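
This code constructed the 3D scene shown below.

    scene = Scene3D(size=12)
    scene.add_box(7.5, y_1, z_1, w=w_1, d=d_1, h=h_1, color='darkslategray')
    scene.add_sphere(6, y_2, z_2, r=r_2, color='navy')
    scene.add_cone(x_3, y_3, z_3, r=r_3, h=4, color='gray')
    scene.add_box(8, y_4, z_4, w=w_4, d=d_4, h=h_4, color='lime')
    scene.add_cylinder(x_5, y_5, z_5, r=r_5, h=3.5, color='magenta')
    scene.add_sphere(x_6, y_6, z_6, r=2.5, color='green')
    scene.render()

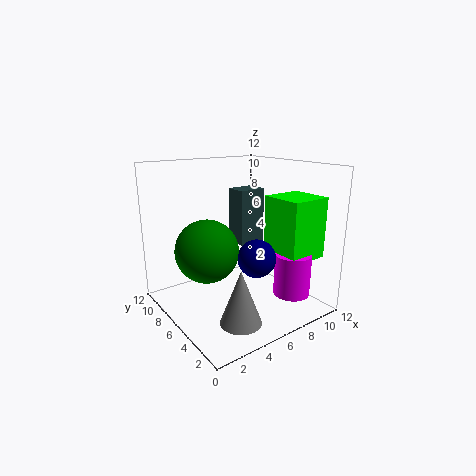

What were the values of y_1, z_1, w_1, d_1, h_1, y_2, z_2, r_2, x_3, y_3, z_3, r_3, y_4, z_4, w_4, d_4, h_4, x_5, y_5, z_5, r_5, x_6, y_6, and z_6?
y_1 = 7.5, z_1 = 4.5, w_1 = 2.5, d_1 = 2, h_1 = 5, y_2 = 3.5, z_2 = 5, r_2 = 1.5, x_3 = 3, y_3 = 1.5, z_3 = 1.5, r_3 = 1.5, y_4 = 1.5, z_4 = 4.5, w_4 = 3.5, d_4 = 3.5, h_4 = 5, x_5 = 9, y_5 = 2.5, z_5 = 1.5, r_5 = 1.5, x_6 = 3, y_6 = 6, z_6 = 5.5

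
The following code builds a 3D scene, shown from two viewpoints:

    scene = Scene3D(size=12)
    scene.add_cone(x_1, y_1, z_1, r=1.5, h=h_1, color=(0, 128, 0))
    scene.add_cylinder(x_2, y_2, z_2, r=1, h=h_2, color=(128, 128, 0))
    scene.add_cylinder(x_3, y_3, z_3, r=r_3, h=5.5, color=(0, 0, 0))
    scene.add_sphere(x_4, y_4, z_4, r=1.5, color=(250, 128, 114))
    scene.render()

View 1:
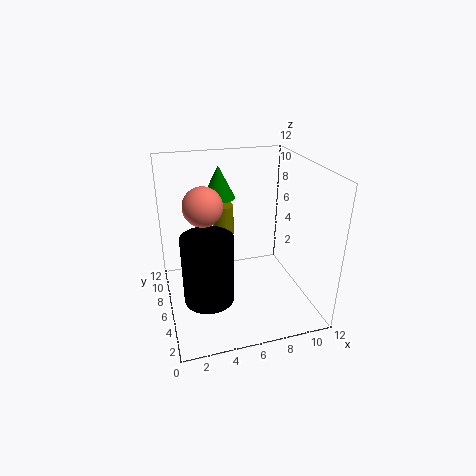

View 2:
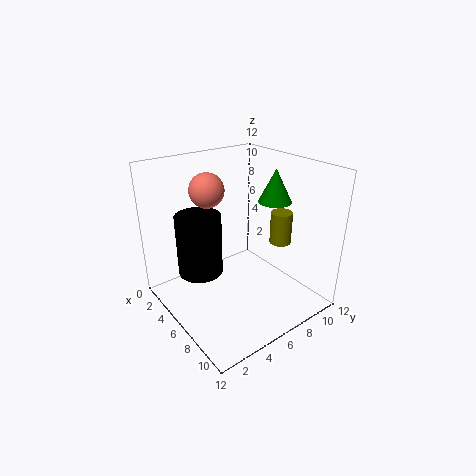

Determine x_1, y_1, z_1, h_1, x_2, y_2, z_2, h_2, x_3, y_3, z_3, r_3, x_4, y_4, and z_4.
x_1 = 5.5
y_1 = 10.5
z_1 = 8
h_1 = 3
x_2 = 6
y_2 = 11
z_2 = 4
h_2 = 3
x_3 = 3
y_3 = 4
z_3 = 2
r_3 = 2
x_4 = 3
y_4 = 5
z_4 = 9.5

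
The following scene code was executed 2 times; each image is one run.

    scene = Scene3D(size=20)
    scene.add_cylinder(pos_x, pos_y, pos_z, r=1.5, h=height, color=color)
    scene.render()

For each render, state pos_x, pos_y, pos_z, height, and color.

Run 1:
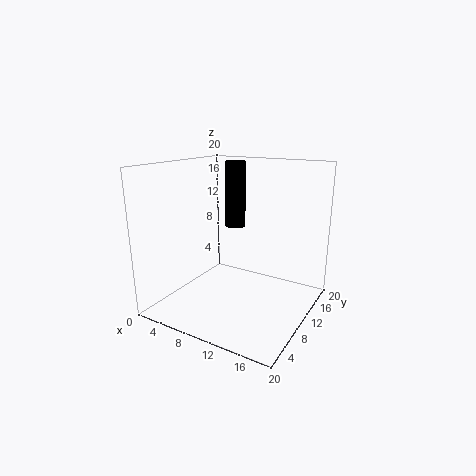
pos_x = 7.5
pos_y = 13.5
pos_z = 10.5
height = 9.5
color = 'black'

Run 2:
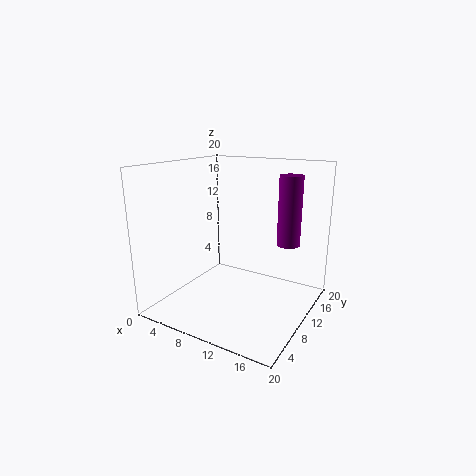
pos_x = 17
pos_y = 11
pos_z = 10
height = 9
color = 'purple'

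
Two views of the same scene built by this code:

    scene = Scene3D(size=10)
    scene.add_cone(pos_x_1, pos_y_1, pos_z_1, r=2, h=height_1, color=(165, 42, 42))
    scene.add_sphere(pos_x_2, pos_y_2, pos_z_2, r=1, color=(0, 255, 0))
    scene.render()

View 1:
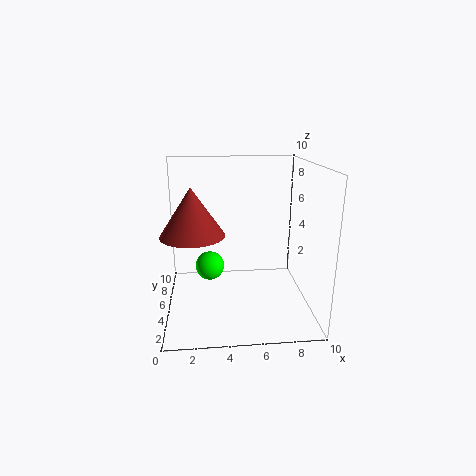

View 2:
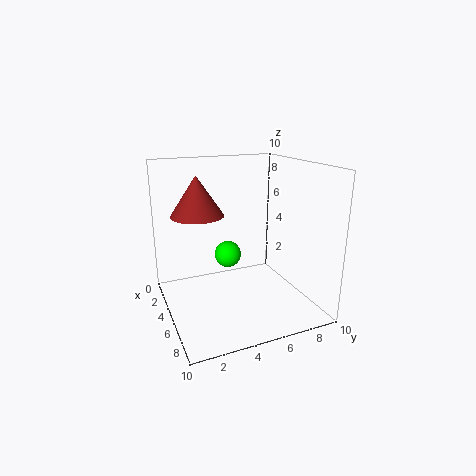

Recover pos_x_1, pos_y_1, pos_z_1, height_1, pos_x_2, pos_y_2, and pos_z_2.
pos_x_1 = 2; pos_y_1 = 3; pos_z_1 = 6; height_1 = 3; pos_x_2 = 3; pos_y_2 = 5; pos_z_2 = 3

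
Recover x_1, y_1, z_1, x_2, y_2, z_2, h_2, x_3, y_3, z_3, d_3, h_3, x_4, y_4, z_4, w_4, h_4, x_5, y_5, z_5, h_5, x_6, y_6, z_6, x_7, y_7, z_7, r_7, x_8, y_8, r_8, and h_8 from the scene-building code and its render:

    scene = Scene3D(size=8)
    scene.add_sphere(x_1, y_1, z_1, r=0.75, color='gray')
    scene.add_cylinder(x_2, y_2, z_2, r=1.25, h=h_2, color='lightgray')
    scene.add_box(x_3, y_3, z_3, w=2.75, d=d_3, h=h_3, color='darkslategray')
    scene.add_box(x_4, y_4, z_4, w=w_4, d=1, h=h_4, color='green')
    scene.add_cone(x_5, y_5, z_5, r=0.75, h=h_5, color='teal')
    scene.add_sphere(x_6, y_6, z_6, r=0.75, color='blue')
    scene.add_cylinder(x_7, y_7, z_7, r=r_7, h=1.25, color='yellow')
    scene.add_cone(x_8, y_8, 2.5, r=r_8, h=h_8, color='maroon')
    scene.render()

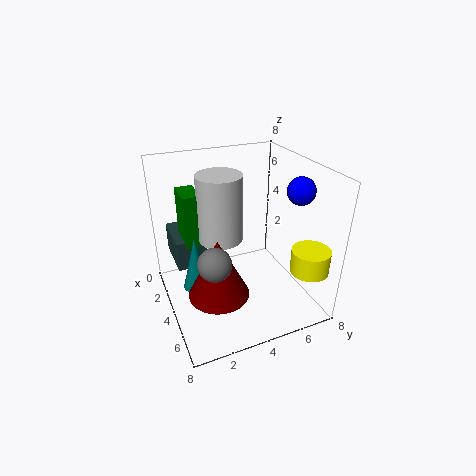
x_1 = 7.25; y_1 = 1.5; z_1 = 5; x_2 = 3.25; y_2 = 3.25; z_2 = 3.75; h_2 = 3.75; x_3 = 0.25; y_3 = 0.75; z_3 = 2; d_3 = 1.75; h_3 = 1.75; x_4 = 1.5; y_4 = 1.25; z_4 = 3.5; w_4 = 1.75; h_4 = 3; x_5 = 4; y_5 = 1.5; z_5 = 1.5; h_5 = 3; x_6 = 5.25; y_6 = 7; z_6 = 6.75; x_7 = 7; y_7 = 6.75; z_7 = 3; r_7 = 1; x_8 = 6.25; y_8 = 2; r_8 = 1.5; h_8 = 3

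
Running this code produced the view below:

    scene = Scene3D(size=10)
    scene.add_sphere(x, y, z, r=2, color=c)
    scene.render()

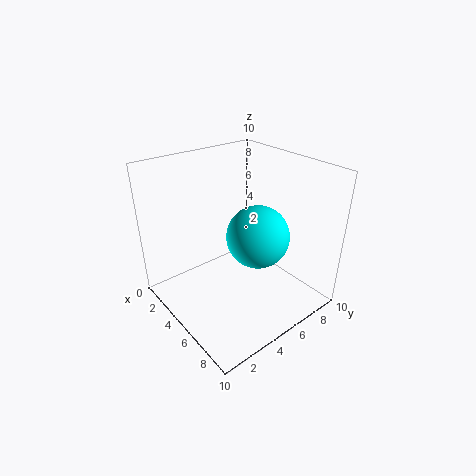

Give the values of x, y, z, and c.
x = 7
y = 5
z = 6
c = 'cyan'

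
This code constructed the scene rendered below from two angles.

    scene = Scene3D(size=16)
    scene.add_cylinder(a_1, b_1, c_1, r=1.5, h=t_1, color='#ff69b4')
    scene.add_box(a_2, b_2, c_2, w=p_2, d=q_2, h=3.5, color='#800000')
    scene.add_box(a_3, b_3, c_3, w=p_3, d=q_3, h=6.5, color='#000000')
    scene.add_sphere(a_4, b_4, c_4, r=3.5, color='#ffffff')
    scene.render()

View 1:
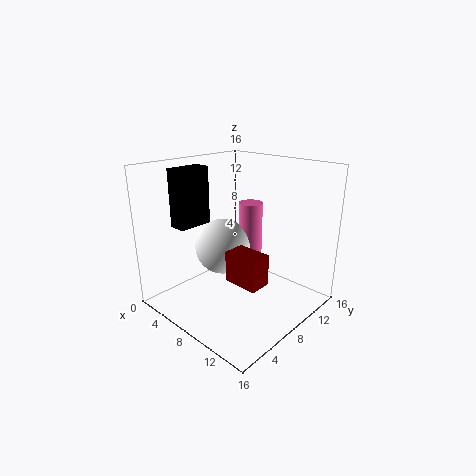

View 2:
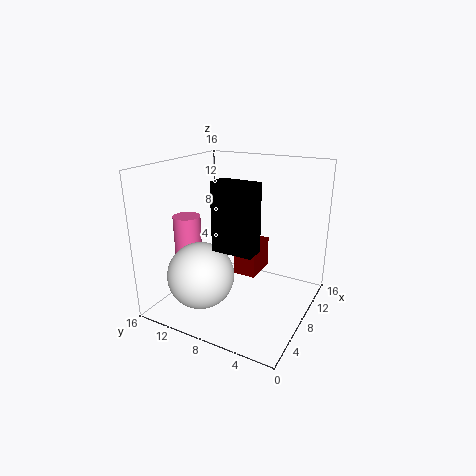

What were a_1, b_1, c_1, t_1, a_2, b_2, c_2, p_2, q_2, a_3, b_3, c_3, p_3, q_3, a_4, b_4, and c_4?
a_1 = 5.5, b_1 = 13, c_1 = 2.5, t_1 = 8, a_2 = 8, b_2 = 6, c_2 = 3.5, p_2 = 4, q_2 = 2.5, a_3 = 2, b_3 = 3.5, c_3 = 9, p_3 = 2, q_3 = 4, a_4 = 3.5, b_4 = 10, c_4 = 5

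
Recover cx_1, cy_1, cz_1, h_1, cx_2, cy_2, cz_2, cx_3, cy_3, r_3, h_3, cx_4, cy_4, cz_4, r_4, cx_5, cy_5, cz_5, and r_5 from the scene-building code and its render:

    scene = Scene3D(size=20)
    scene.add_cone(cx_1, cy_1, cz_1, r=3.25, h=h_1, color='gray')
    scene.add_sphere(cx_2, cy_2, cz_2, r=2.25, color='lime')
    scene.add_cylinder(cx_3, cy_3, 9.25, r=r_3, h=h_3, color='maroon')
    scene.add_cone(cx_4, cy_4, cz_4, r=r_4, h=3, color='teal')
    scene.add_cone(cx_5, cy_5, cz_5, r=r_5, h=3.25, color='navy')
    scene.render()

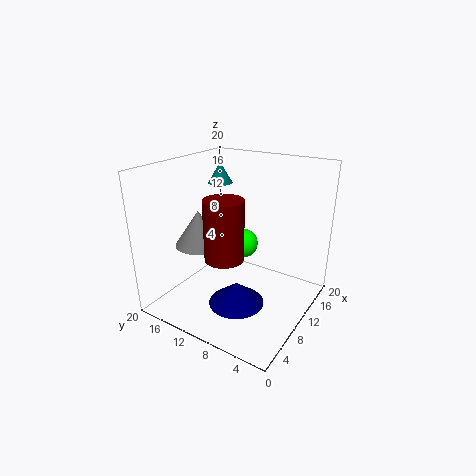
cx_1 = 6.5; cy_1 = 14; cz_1 = 9.5; h_1 = 4.75; cx_2 = 14.25; cy_2 = 11.75; cz_2 = 7; cx_3 = 5.25; cy_3 = 9; r_3 = 2.5; h_3 = 7.75; cx_4 = 12.75; cy_4 = 14.75; cz_4 = 16.5; r_4 = 1.75; cx_5 = 8.75; cy_5 = 9.5; cz_5 = 0.25; r_5 = 4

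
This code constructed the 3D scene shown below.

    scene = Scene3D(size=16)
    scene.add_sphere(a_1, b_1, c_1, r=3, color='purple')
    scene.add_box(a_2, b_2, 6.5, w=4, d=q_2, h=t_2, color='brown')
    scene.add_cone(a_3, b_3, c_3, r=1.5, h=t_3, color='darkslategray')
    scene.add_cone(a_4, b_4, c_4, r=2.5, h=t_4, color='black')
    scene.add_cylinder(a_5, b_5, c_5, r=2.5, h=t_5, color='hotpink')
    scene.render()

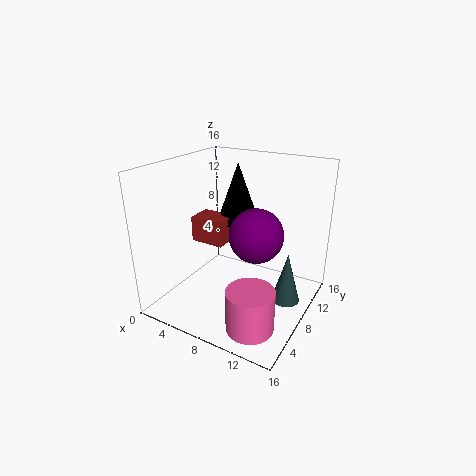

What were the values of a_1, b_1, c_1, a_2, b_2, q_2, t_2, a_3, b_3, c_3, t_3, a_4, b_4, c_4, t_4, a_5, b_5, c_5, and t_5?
a_1 = 10; b_1 = 8.5; c_1 = 8.5; a_2 = 2; b_2 = 7.5; q_2 = 3; t_2 = 3; a_3 = 14; b_3 = 8; c_3 = 2; t_3 = 5.5; a_4 = 6; b_4 = 11.5; c_4 = 8.5; t_4 = 7; a_5 = 12; b_5 = 3.5; c_5 = 0.5; t_5 = 4.5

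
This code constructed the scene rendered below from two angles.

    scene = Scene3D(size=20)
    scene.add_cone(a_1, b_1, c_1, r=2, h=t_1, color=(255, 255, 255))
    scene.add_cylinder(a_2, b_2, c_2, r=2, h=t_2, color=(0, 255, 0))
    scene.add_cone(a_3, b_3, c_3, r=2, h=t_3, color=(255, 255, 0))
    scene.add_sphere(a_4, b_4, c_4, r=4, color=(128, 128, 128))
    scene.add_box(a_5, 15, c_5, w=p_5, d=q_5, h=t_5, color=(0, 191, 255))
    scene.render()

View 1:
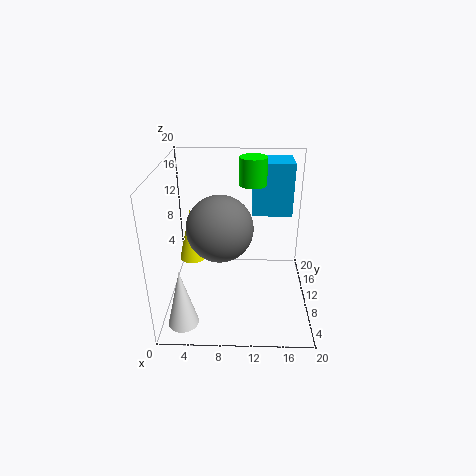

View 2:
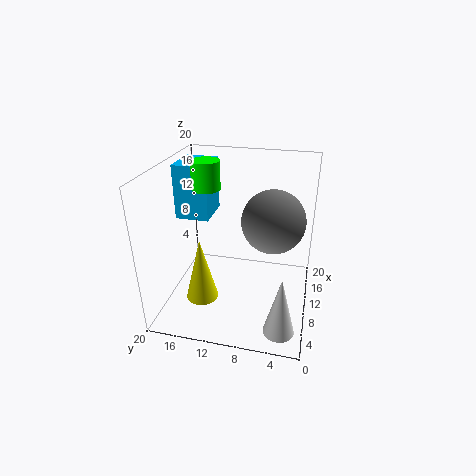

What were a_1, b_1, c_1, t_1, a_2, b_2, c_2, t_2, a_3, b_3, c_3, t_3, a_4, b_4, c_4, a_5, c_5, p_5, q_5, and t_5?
a_1 = 3
b_1 = 3
c_1 = 1
t_1 = 8
a_2 = 12
b_2 = 15
c_2 = 16
t_2 = 4
a_3 = 3
b_3 = 13
c_3 = 5
t_3 = 8
a_4 = 8
b_4 = 5
c_4 = 14
a_5 = 12
c_5 = 11
p_5 = 6
q_5 = 5
t_5 = 8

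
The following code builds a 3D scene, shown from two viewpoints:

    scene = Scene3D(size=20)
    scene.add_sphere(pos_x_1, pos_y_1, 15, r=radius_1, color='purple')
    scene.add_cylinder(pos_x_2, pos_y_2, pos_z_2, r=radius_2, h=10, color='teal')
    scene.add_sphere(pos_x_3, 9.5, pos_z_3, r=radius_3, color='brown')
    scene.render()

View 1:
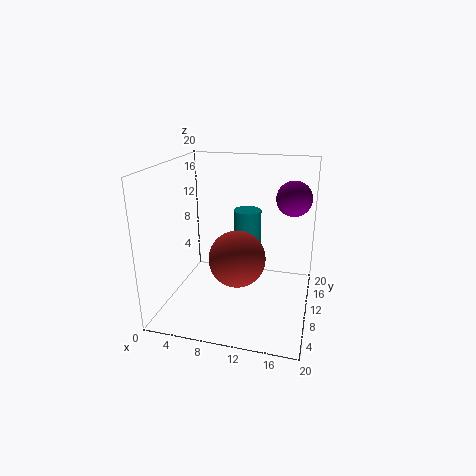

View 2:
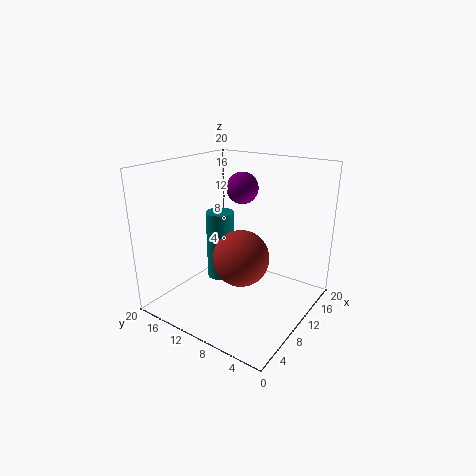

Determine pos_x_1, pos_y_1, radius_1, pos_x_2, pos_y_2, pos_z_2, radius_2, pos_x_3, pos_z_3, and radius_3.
pos_x_1 = 17, pos_y_1 = 14, radius_1 = 2.5, pos_x_2 = 10.5, pos_y_2 = 13.5, pos_z_2 = 3, radius_2 = 2, pos_x_3 = 10, pos_z_3 = 7, radius_3 = 4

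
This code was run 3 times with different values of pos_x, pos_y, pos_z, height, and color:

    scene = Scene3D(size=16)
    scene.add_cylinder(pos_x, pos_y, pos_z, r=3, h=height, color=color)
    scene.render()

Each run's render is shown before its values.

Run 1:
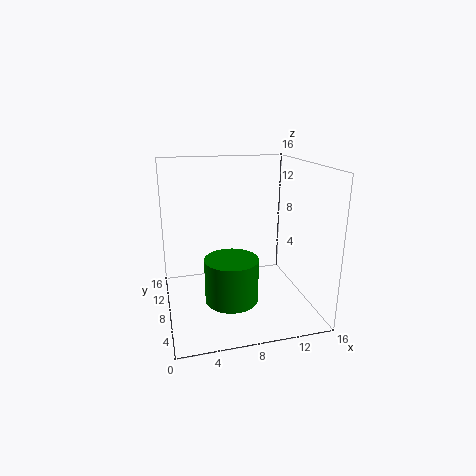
pos_x = 7, pos_y = 7, pos_z = 1, height = 5, color = 'green'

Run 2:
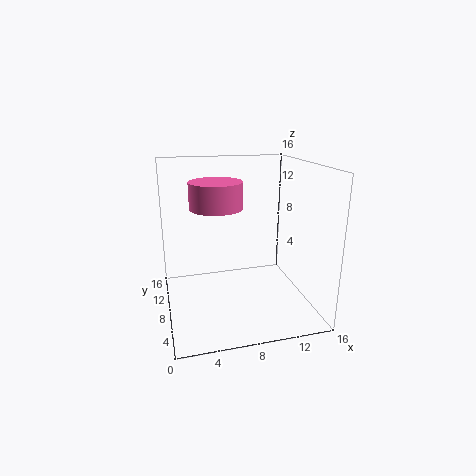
pos_x = 6, pos_y = 10, pos_z = 11, height = 3, color = 'hotpink'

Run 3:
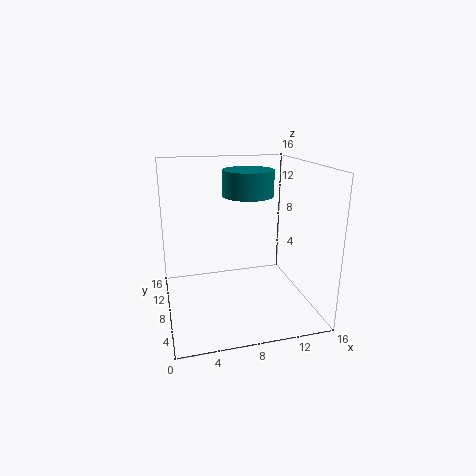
pos_x = 10, pos_y = 11, pos_z = 12, height = 3, color = 'teal'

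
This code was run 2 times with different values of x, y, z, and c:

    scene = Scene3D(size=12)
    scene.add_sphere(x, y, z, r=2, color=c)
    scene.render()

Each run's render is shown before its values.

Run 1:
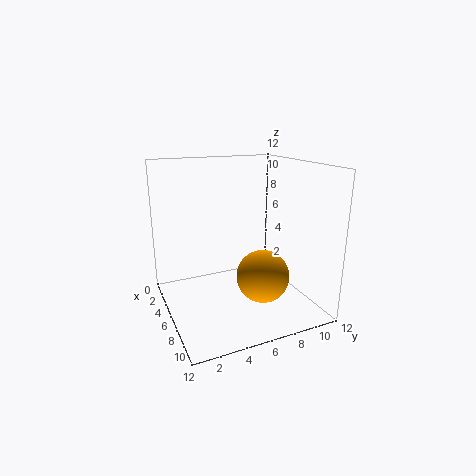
x = 9.5
y = 6.5
z = 4
c = 'orange'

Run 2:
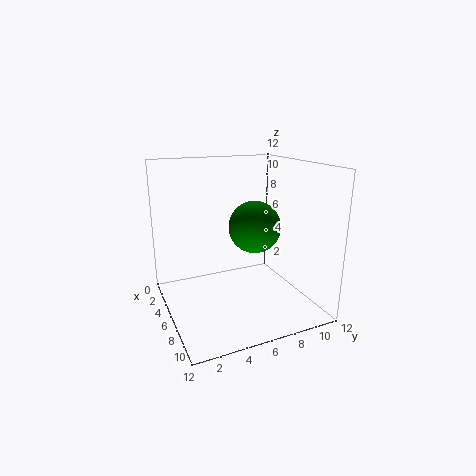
x = 8
y = 6.5
z = 7.5
c = 'green'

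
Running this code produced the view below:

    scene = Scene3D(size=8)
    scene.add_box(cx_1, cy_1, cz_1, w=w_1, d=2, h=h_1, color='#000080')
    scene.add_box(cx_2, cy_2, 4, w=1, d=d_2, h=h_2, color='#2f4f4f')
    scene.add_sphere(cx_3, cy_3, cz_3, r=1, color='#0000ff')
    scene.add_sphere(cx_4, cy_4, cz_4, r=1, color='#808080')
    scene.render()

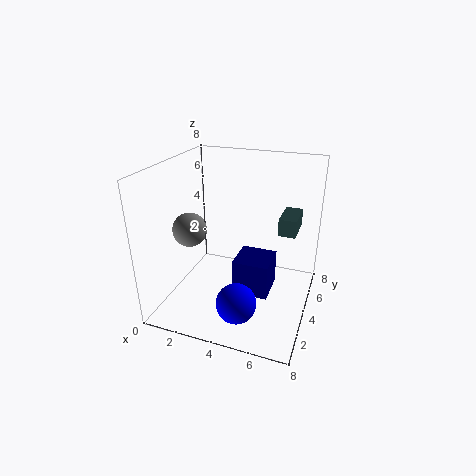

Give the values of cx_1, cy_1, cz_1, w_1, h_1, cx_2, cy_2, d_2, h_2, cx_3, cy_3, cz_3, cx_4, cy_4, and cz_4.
cx_1 = 4, cy_1 = 3, cz_1 = 1, w_1 = 2, h_1 = 2, cx_2 = 6, cy_2 = 5, d_2 = 2, h_2 = 1, cx_3 = 5, cy_3 = 1, cz_3 = 2, cx_4 = 1, cy_4 = 4, cz_4 = 4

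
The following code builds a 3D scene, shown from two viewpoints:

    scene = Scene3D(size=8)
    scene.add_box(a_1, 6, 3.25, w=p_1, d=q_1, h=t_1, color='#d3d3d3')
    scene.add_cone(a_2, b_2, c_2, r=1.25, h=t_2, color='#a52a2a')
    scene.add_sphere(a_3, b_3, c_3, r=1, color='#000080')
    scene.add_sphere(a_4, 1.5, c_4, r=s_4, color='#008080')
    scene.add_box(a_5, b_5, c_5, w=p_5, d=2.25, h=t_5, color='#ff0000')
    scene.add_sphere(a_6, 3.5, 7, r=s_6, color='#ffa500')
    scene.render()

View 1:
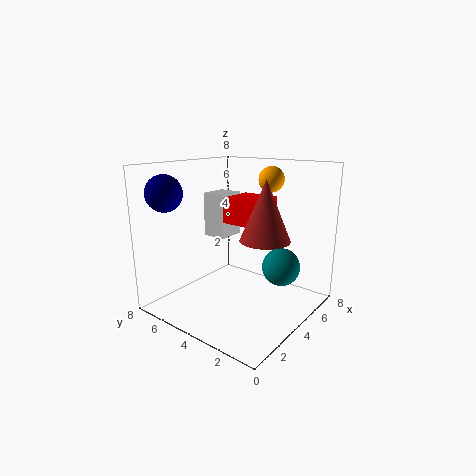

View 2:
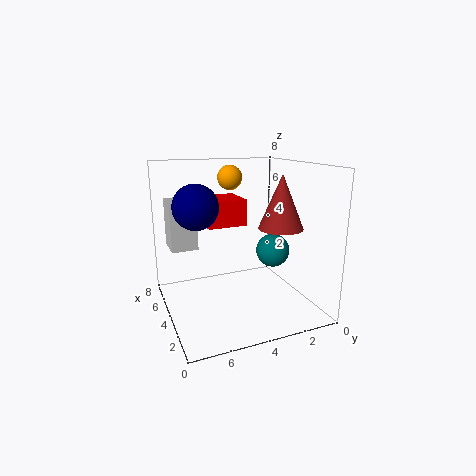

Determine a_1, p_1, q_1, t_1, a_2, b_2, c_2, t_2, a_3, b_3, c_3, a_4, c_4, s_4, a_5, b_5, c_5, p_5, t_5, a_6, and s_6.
a_1 = 5; p_1 = 1.75; q_1 = 1.5; t_1 = 2.75; a_2 = 3.25; b_2 = 1.75; c_2 = 4.5; t_2 = 3; a_3 = 1.5; b_3 = 7; c_3 = 6.5; a_4 = 4.5; c_4 = 2.75; s_4 = 1; a_5 = 4.5; b_5 = 3.25; c_5 = 4.5; p_5 = 2.25; t_5 = 1.5; a_6 = 6.5; s_6 = 0.75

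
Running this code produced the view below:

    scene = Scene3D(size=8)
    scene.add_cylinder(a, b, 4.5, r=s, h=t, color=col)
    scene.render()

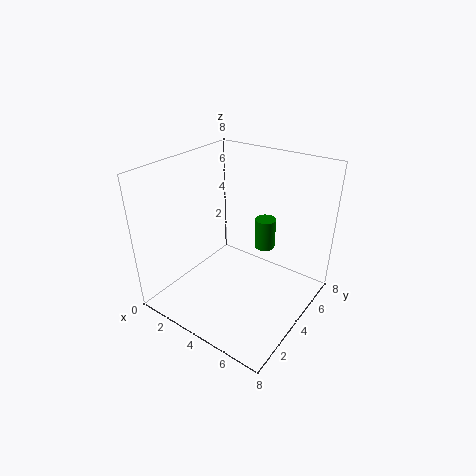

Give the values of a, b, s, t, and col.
a = 6, b = 3.5, s = 0.5, t = 1.5, col = 'green'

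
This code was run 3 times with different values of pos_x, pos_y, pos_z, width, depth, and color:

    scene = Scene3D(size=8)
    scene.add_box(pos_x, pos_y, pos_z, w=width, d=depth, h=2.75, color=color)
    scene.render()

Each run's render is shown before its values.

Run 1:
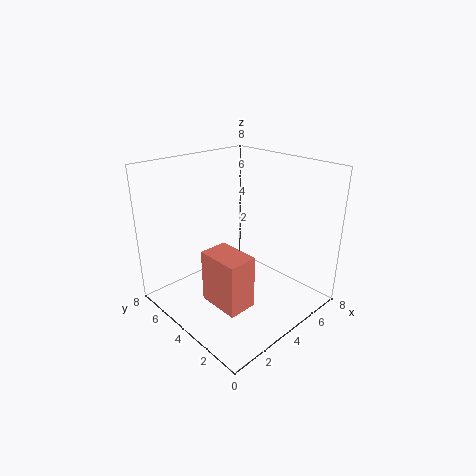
pos_x = 1.25
pos_y = 1.5
pos_z = 1.5
width = 1.5
depth = 2.25
color = 'salmon'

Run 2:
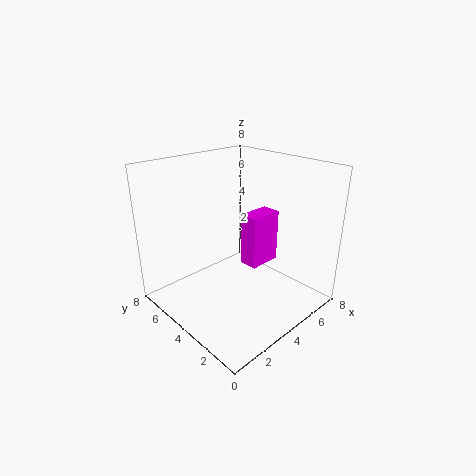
pos_x = 3.5
pos_y = 2.25
pos_z = 3
width = 1.75
depth = 1
color = 'magenta'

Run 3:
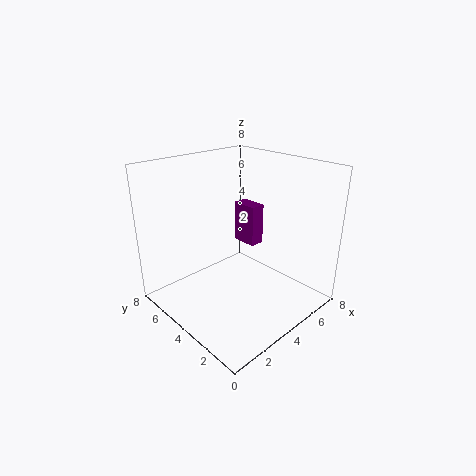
pos_x = 7
pos_y = 5.75
pos_z = 1.75
width = 1
depth = 1.75
color = 'purple'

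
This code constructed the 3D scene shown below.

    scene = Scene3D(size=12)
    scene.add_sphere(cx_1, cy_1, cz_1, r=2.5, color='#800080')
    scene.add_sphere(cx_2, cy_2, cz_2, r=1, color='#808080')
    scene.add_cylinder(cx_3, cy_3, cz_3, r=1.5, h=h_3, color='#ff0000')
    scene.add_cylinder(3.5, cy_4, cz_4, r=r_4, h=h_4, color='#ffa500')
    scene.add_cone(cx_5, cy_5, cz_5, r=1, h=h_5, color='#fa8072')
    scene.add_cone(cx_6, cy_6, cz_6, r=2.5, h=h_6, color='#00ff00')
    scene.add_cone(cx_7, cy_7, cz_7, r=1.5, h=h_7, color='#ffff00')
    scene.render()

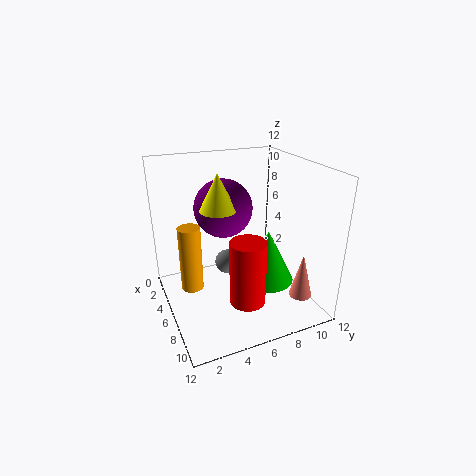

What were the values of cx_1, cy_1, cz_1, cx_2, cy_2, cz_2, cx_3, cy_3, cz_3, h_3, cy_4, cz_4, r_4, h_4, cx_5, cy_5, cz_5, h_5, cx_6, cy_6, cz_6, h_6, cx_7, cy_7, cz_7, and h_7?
cx_1 = 4
cy_1 = 5.5
cz_1 = 8
cx_2 = 6
cy_2 = 5
cz_2 = 4
cx_3 = 8
cy_3 = 6
cz_3 = 1
h_3 = 5.5
cy_4 = 2.5
cz_4 = 0.5
r_4 = 1
h_4 = 6
cx_5 = 8.5
cy_5 = 11
cz_5 = 0.5
h_5 = 4
cx_6 = 5
cy_6 = 9.5
cz_6 = 0.5
h_6 = 5
cx_7 = 5.5
cy_7 = 4.5
cz_7 = 8.5
h_7 = 3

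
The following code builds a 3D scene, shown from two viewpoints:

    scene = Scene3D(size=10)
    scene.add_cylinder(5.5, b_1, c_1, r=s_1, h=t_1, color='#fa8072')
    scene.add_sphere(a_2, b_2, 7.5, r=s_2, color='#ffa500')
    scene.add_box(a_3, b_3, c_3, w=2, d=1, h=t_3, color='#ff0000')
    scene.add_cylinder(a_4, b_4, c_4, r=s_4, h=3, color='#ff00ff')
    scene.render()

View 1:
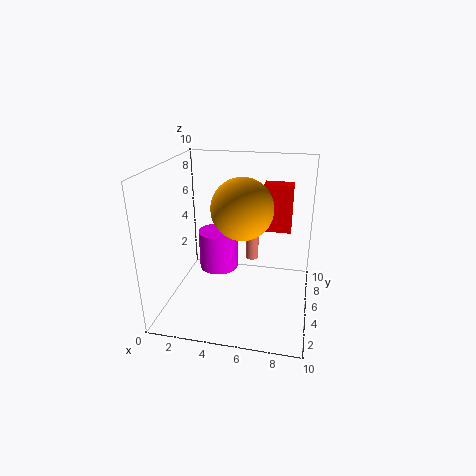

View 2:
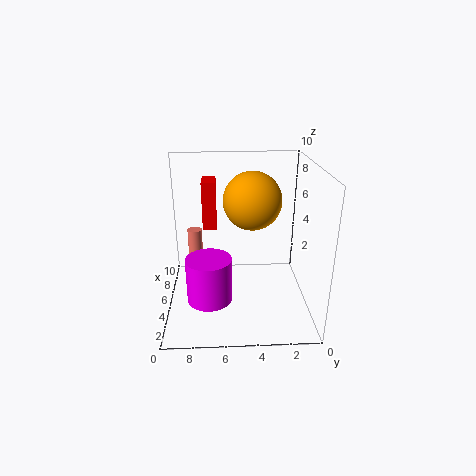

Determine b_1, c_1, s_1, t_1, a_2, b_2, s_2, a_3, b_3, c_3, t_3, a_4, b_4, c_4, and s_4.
b_1 = 8
c_1 = 2
s_1 = 0.5
t_1 = 3.5
a_2 = 5.5
b_2 = 4
s_2 = 2
a_3 = 6.5
b_3 = 6.5
c_3 = 5
t_3 = 3.5
a_4 = 3
b_4 = 7
c_4 = 1.5
s_4 = 1.5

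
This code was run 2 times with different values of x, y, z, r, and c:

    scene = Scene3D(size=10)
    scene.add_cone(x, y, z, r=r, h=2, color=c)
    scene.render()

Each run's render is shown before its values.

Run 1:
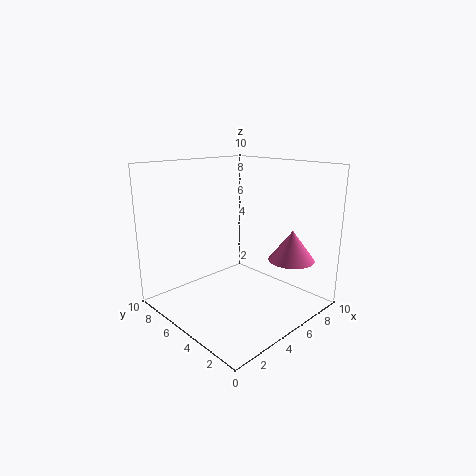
x = 6.5, y = 1.5, z = 4, r = 1.5, c = 'hotpink'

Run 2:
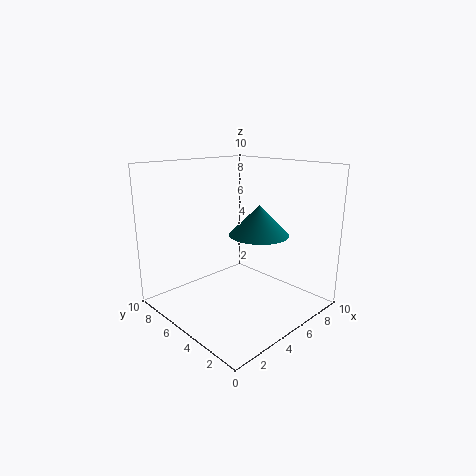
x = 5.5, y = 3.5, z = 5.5, r = 2, c = 'teal'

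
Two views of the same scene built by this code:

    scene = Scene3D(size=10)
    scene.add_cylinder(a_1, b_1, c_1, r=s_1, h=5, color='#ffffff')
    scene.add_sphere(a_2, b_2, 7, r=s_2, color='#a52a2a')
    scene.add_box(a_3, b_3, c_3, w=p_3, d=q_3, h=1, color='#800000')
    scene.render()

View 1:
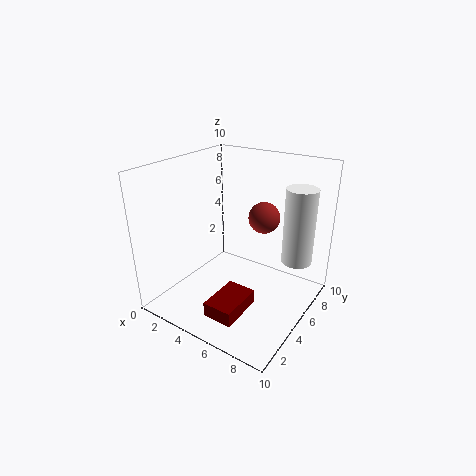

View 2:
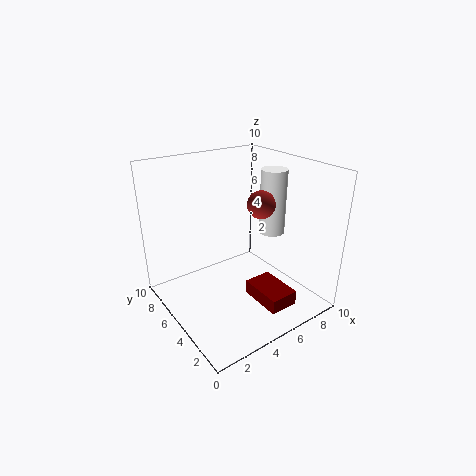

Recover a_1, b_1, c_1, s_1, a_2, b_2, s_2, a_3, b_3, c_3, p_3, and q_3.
a_1 = 9, b_1 = 6, c_1 = 4, s_1 = 1, a_2 = 7, b_2 = 5, s_2 = 1, a_3 = 5, b_3 = 1, c_3 = 1, p_3 = 2, q_3 = 3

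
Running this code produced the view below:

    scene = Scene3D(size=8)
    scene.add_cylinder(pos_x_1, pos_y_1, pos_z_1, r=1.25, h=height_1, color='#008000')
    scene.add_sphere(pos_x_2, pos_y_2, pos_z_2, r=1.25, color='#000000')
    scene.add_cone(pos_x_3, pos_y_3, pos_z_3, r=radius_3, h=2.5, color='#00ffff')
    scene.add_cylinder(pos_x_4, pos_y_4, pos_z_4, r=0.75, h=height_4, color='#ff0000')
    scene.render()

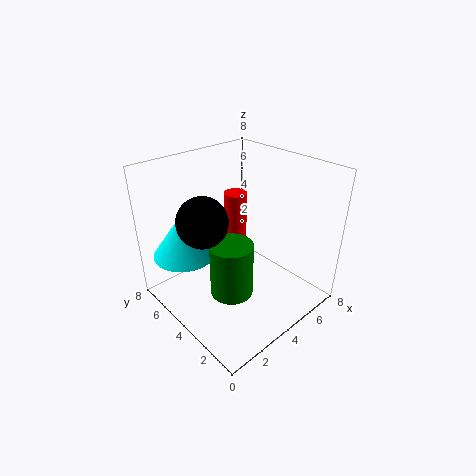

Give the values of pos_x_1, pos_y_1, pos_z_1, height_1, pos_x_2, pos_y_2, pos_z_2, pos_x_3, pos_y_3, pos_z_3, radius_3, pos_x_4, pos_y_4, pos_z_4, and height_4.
pos_x_1 = 3.5, pos_y_1 = 4, pos_z_1 = 0.5, height_1 = 3.25, pos_x_2 = 1.5, pos_y_2 = 3.75, pos_z_2 = 6, pos_x_3 = 1.75, pos_y_3 = 6, pos_z_3 = 3, radius_3 = 1.75, pos_x_4 = 6.5, pos_y_4 = 7, pos_z_4 = 1.75, height_4 = 3.25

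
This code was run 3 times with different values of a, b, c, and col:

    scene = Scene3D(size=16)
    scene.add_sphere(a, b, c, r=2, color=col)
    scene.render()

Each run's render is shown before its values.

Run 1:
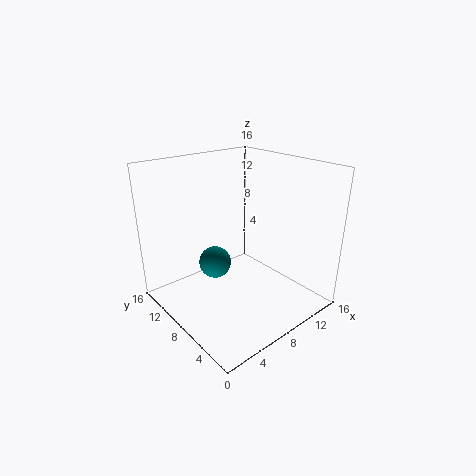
a = 8
b = 12.5
c = 3
col = 'teal'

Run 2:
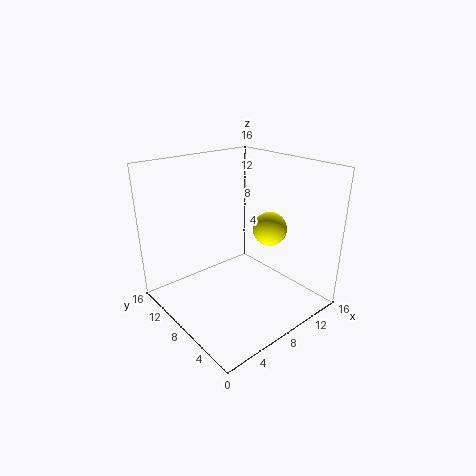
a = 12.5
b = 7.5
c = 8
col = 'yellow'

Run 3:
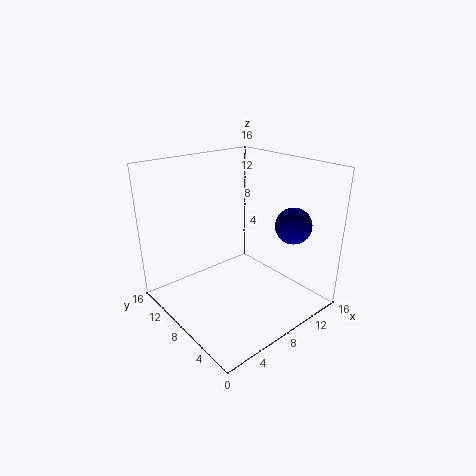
a = 12.5
b = 4
c = 9.5
col = 'navy'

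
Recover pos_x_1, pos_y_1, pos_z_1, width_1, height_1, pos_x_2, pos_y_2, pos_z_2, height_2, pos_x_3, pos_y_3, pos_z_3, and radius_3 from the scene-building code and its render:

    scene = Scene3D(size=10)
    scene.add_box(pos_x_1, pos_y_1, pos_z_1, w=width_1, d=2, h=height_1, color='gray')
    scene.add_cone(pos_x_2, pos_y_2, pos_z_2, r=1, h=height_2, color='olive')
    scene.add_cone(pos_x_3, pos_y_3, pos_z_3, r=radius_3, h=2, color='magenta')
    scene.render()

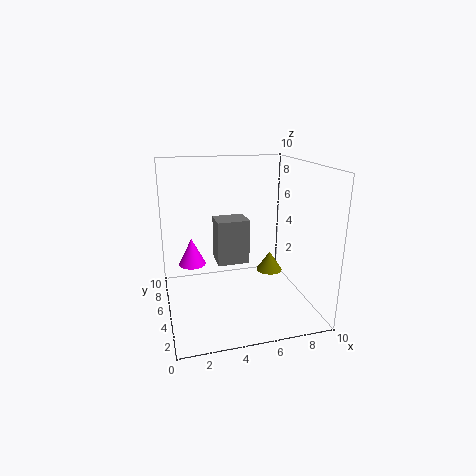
pos_x_1 = 4; pos_y_1 = 7; pos_z_1 = 2; width_1 = 2.5; height_1 = 3.5; pos_x_2 = 8; pos_y_2 = 6.5; pos_z_2 = 1.5; height_2 = 1.5; pos_x_3 = 2; pos_y_3 = 7; pos_z_3 = 2.5; radius_3 = 1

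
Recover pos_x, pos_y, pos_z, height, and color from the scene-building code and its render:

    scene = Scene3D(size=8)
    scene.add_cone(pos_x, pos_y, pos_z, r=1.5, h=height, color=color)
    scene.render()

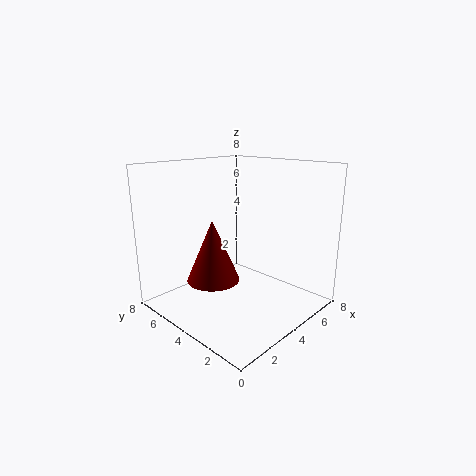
pos_x = 3, pos_y = 5, pos_z = 1.5, height = 3.5, color = 'maroon'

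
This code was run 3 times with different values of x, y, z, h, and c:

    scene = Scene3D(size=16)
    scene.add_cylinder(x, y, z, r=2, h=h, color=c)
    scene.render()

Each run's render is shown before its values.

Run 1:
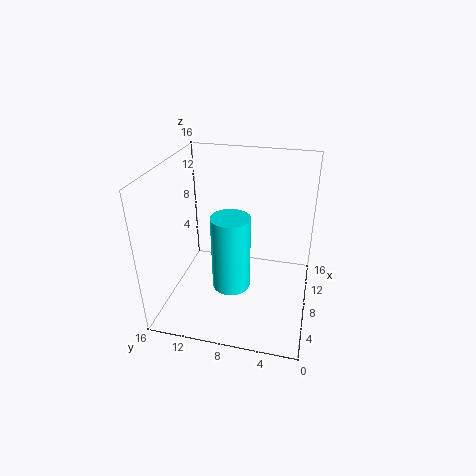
x = 5; y = 8; z = 4; h = 8; c = 'cyan'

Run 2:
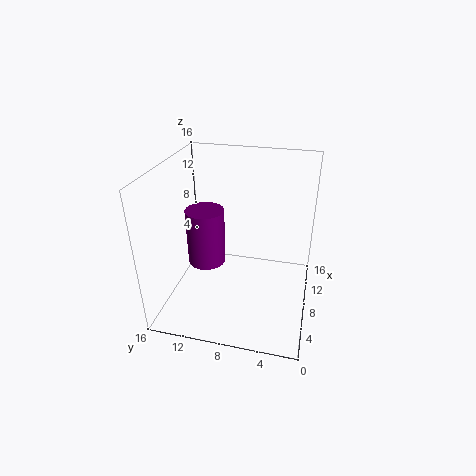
x = 6; y = 11; z = 6; h = 6; c = 'purple'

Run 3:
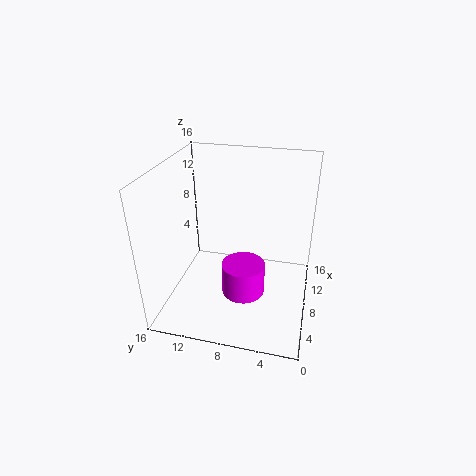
x = 2; y = 6; z = 6; h = 3; c = 'magenta'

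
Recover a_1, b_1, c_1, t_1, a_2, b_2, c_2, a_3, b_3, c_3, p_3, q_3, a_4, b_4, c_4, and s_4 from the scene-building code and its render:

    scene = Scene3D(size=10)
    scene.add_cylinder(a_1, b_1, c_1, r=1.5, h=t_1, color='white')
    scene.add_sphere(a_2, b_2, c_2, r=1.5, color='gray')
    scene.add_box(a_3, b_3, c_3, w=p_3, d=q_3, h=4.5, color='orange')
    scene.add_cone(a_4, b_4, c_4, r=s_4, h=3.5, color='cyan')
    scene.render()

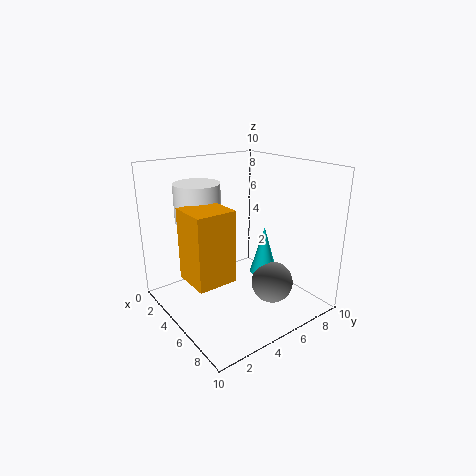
a_1 = 4; b_1 = 2.5; c_1 = 6.5; t_1 = 2.5; a_2 = 6.5; b_2 = 7; c_2 = 1.5; a_3 = 5; b_3 = 0.5; c_3 = 3.5; p_3 = 2.5; q_3 = 2.5; a_4 = 5.5; b_4 = 7; c_4 = 2; s_4 = 1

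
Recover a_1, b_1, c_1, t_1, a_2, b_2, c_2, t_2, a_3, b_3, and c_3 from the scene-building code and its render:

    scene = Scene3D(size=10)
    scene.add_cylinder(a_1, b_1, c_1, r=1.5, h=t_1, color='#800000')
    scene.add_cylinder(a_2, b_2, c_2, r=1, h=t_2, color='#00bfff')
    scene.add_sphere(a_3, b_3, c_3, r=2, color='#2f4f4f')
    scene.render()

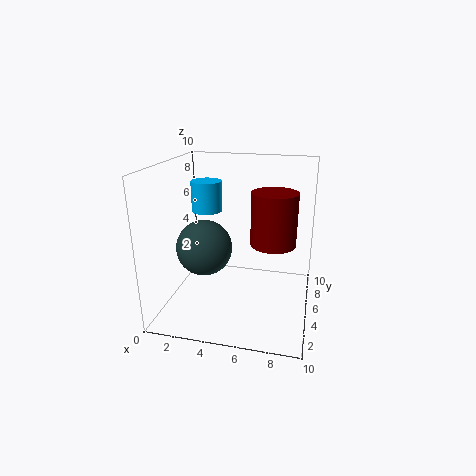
a_1 = 7.5; b_1 = 4.5; c_1 = 5; t_1 = 3.5; a_2 = 3; b_2 = 4.5; c_2 = 7; t_2 = 2; a_3 = 2.5; b_3 = 5; c_3 = 4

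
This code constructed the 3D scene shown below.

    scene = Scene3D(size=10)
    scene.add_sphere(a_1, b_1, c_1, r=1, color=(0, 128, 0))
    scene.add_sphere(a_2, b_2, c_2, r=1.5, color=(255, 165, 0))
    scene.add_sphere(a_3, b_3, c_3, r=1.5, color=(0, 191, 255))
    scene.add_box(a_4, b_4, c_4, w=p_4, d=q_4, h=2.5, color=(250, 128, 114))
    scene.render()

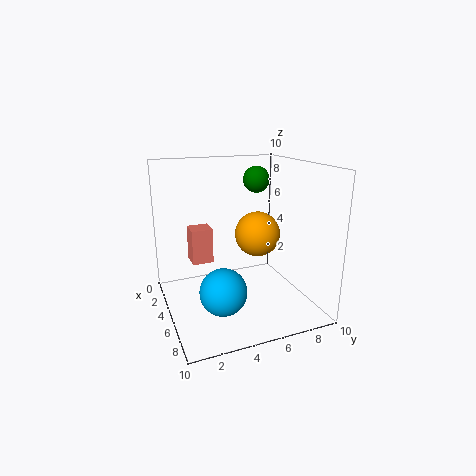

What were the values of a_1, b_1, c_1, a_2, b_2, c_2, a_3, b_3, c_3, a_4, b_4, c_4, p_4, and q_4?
a_1 = 2.5, b_1 = 7.5, c_1 = 8.5, a_2 = 6, b_2 = 6, c_2 = 5.5, a_3 = 7.5, b_3 = 3, c_3 = 2.5, a_4 = 2.5, b_4 = 2, c_4 = 3, p_4 = 1.5, q_4 = 1.5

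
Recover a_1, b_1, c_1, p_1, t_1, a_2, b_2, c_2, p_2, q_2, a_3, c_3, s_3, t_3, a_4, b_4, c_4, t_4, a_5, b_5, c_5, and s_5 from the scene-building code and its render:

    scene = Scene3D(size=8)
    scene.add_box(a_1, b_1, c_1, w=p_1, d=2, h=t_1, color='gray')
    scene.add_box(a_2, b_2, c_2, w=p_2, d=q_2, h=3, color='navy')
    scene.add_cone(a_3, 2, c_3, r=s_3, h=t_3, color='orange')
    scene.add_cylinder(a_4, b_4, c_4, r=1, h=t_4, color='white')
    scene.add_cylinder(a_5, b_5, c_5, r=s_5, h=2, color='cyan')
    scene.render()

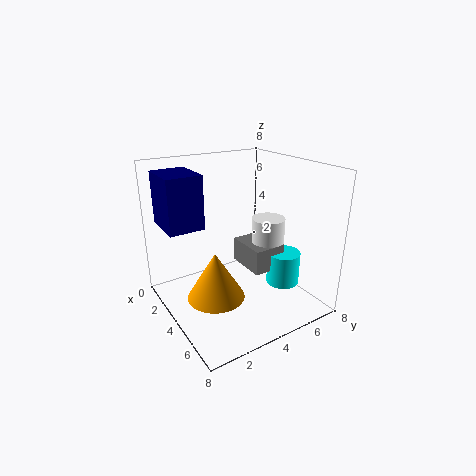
a_1 = 2, b_1 = 5, c_1 = 1.5, p_1 = 2.5, t_1 = 1.5, a_2 = 0.5, b_2 = 0.5, c_2 = 4.5, p_2 = 2.5, q_2 = 2, a_3 = 5, c_3 = 1.5, s_3 = 1.5, t_3 = 2.5, a_4 = 3.5, b_4 = 6.5, c_4 = 1.5, t_4 = 3, a_5 = 4.5, b_5 = 7, c_5 = 0.5, s_5 = 1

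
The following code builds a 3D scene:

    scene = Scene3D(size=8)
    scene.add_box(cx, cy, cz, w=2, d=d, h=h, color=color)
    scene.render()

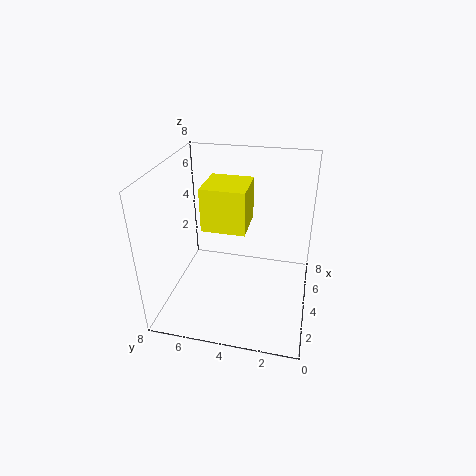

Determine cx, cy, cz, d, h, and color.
cx = 1, cy = 3, cz = 6, d = 2, h = 2, color = 'yellow'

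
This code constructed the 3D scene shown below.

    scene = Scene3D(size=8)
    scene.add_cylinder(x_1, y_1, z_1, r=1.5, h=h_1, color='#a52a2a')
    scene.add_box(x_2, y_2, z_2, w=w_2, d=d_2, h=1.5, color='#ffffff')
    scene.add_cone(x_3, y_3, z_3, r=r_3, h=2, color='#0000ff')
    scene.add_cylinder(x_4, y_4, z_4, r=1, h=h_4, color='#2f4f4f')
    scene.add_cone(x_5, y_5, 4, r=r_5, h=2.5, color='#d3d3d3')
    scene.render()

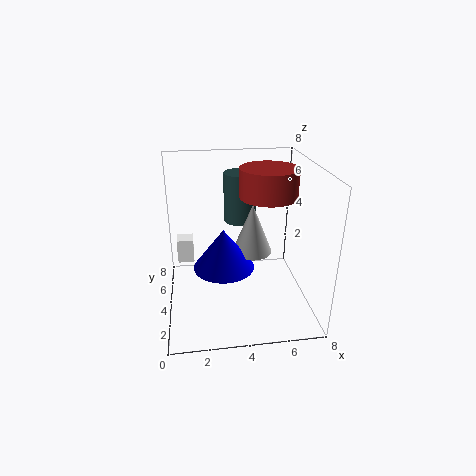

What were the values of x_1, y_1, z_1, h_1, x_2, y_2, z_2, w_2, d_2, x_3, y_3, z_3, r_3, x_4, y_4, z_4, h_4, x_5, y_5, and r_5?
x_1 = 5.5; y_1 = 3.5; z_1 = 6.5; h_1 = 1.5; x_2 = 0.5; y_2 = 6; z_2 = 1.5; w_2 = 1; d_2 = 1; x_3 = 3; y_3 = 2; z_3 = 3.5; r_3 = 1.5; x_4 = 4.5; y_4 = 6.5; z_4 = 4; h_4 = 3; x_5 = 4.5; y_5 = 2.5; r_5 = 1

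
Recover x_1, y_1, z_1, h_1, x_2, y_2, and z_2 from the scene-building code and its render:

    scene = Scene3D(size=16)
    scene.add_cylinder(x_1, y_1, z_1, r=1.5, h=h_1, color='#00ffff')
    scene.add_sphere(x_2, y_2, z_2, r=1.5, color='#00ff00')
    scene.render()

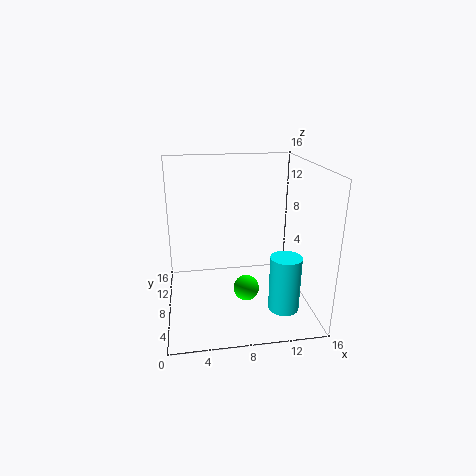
x_1 = 11.5; y_1 = 1.5; z_1 = 3; h_1 = 5.5; x_2 = 9; y_2 = 8; z_2 = 1.5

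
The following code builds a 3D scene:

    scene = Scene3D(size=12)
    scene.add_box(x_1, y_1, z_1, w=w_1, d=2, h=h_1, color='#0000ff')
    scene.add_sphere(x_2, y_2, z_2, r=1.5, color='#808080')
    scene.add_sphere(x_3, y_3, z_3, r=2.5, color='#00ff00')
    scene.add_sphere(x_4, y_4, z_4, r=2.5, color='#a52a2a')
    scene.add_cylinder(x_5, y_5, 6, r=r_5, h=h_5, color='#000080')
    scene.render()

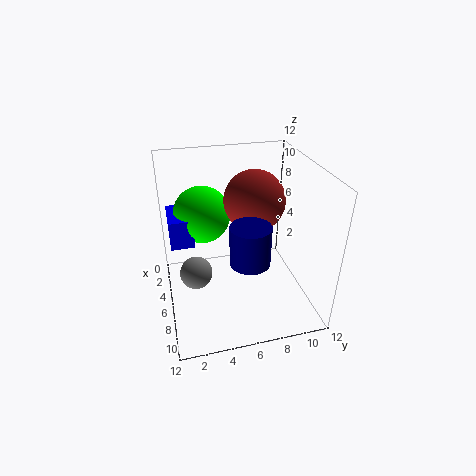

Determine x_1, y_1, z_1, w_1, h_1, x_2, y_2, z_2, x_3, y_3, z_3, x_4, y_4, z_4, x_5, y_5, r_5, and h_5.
x_1 = 1.5; y_1 = 0.5; z_1 = 5; w_1 = 3.5; h_1 = 2.5; x_2 = 4; y_2 = 2.5; z_2 = 1.5; x_3 = 3; y_3 = 3.5; z_3 = 7; x_4 = 5.5; y_4 = 7.5; z_4 = 9; x_5 = 9.5; y_5 = 6; r_5 = 1.5; h_5 = 3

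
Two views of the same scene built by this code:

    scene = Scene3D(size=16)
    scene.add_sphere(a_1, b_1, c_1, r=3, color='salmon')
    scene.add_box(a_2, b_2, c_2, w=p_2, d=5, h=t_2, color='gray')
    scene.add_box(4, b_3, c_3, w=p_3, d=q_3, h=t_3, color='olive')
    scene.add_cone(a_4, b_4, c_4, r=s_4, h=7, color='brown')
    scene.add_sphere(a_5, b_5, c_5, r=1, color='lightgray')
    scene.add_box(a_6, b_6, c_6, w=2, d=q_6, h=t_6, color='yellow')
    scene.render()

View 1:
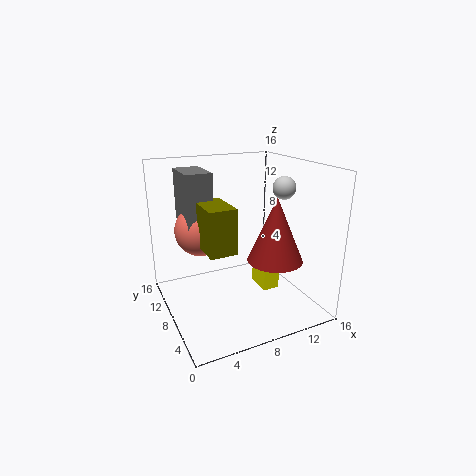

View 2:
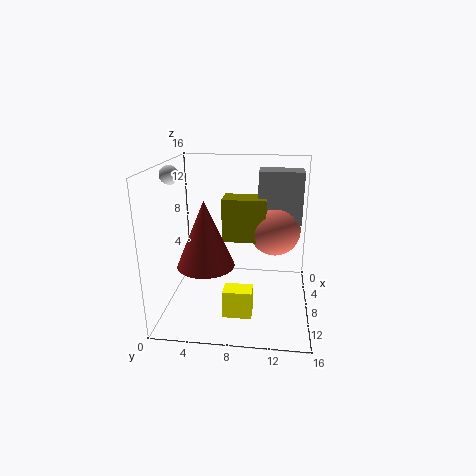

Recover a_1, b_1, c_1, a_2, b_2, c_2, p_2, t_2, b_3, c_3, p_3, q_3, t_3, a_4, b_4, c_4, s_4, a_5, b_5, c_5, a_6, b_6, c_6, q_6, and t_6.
a_1 = 5
b_1 = 12
c_1 = 8
a_2 = 3
b_2 = 10
c_2 = 9
p_2 = 3
t_2 = 6
b_3 = 6
c_3 = 7
p_3 = 3
q_3 = 5
t_3 = 5
a_4 = 11
b_4 = 5
c_4 = 6
s_4 = 3
a_5 = 9
b_5 = 1
c_5 = 15
a_6 = 11
b_6 = 7
c_6 = 1
q_6 = 3
t_6 = 3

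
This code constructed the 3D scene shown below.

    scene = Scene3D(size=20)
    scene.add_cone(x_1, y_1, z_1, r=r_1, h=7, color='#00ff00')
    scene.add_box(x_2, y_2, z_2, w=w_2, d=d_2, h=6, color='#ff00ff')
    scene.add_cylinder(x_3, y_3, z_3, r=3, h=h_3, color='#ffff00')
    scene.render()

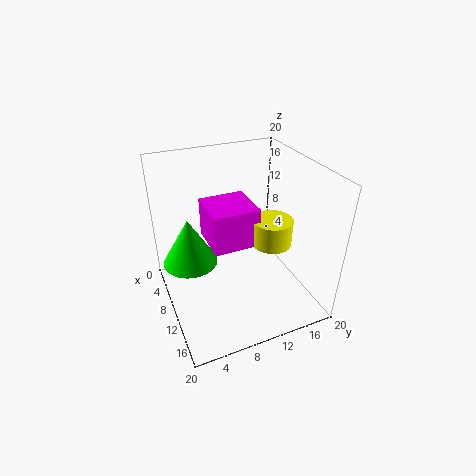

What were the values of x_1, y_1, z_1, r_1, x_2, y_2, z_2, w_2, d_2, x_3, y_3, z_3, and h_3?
x_1 = 6, y_1 = 4, z_1 = 5, r_1 = 4, x_2 = 2, y_2 = 7, z_2 = 7, w_2 = 7, d_2 = 7, x_3 = 9, y_3 = 16, z_3 = 7, h_3 = 4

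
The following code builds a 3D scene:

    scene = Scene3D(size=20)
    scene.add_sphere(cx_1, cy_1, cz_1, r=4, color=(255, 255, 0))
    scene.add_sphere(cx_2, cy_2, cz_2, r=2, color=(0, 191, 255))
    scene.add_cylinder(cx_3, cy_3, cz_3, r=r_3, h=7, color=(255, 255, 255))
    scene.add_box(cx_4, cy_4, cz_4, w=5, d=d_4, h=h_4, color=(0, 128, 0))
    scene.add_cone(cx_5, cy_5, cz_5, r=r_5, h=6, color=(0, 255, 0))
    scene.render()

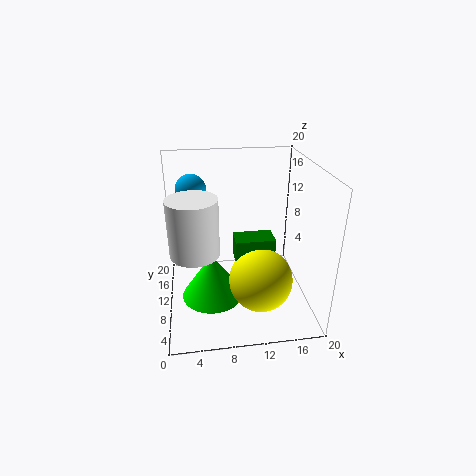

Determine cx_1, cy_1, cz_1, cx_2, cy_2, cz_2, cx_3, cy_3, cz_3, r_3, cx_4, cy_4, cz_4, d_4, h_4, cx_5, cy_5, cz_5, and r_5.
cx_1 = 12; cy_1 = 4; cz_1 = 7; cx_2 = 4; cy_2 = 11; cz_2 = 17; cx_3 = 4; cy_3 = 5; cz_3 = 11; r_3 = 3; cx_4 = 9; cy_4 = 5; cz_4 = 9; d_4 = 3; h_4 = 3; cx_5 = 6; cy_5 = 6; cz_5 = 4; r_5 = 4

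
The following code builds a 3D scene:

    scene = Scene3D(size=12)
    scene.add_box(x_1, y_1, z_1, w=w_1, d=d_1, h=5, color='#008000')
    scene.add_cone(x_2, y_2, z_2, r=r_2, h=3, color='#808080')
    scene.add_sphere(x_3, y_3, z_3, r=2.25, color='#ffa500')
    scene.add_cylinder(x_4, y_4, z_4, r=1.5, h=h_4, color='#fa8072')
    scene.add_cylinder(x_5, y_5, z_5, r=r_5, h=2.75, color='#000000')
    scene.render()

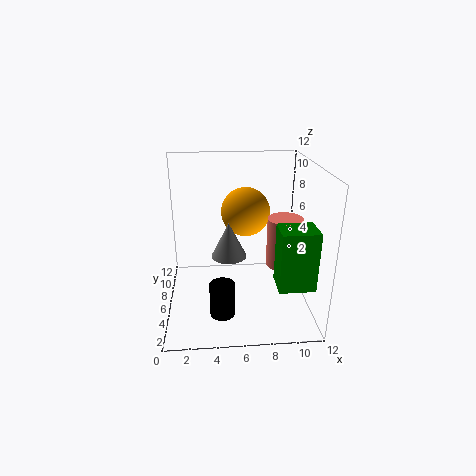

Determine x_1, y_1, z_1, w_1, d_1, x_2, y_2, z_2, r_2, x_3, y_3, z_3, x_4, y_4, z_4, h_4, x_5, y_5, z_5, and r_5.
x_1 = 9; y_1 = 2.75; z_1 = 2.5; w_1 = 3; d_1 = 2.5; x_2 = 5.25; y_2 = 6.25; z_2 = 4.25; r_2 = 1.5; x_3 = 7; y_3 = 9.5; z_3 = 7; x_4 = 10; y_4 = 6.25; z_4 = 3.25; h_4 = 4.25; x_5 = 4.5; y_5 = 3; z_5 = 0.75; r_5 = 1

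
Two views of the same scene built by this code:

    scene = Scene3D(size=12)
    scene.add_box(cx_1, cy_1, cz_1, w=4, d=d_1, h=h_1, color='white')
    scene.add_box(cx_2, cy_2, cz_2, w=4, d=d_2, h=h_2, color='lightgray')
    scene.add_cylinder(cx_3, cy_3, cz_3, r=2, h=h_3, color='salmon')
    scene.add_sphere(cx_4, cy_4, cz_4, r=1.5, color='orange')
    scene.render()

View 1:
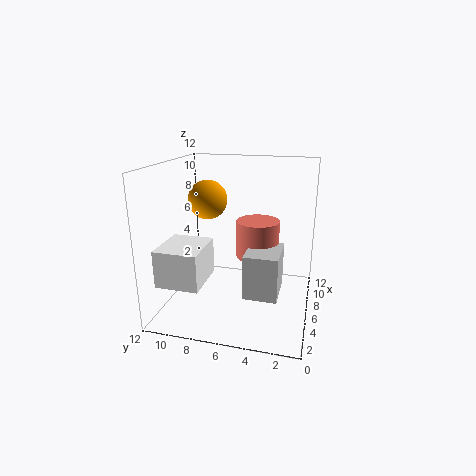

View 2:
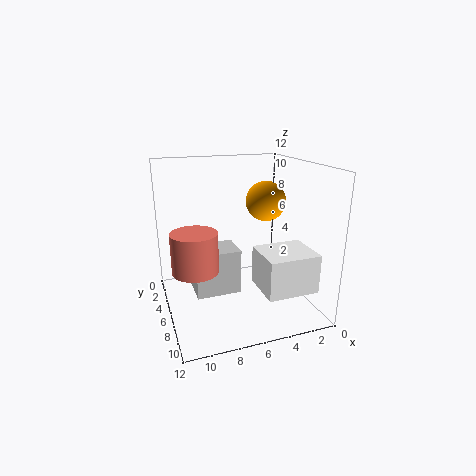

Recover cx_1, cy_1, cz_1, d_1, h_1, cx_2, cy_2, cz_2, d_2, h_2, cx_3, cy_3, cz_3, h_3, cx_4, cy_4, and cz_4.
cx_1 = 1.5; cy_1 = 8; cz_1 = 3; d_1 = 3.5; h_1 = 3; cx_2 = 5.5; cy_2 = 2.5; cz_2 = 0.5; d_2 = 3; h_2 = 4; cx_3 = 9.5; cy_3 = 5; cz_3 = 3; h_3 = 3.5; cx_4 = 4.5; cy_4 = 8; cz_4 = 9.5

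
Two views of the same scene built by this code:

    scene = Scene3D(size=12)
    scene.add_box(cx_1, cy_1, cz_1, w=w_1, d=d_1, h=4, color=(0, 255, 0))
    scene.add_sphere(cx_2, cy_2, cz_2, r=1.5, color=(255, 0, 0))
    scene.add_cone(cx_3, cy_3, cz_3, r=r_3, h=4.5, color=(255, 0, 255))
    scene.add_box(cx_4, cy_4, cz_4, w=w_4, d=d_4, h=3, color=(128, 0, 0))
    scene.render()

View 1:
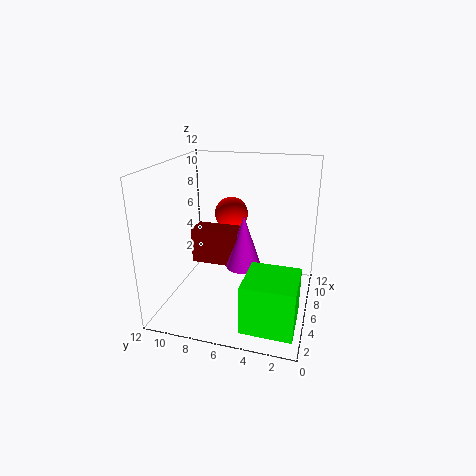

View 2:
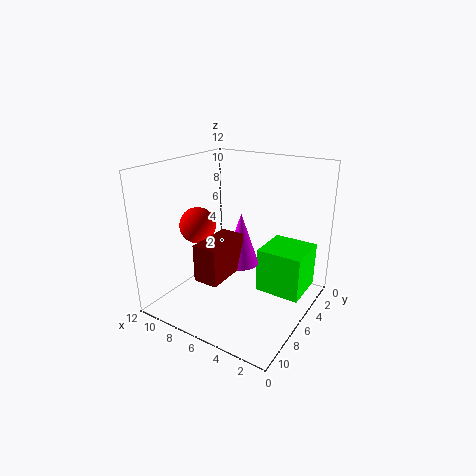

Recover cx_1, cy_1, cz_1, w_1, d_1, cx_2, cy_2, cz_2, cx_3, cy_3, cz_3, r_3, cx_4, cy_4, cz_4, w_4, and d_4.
cx_1 = 1, cy_1 = 0.5, cz_1 = 0.5, w_1 = 4, d_1 = 4, cx_2 = 9, cy_2 = 7.5, cz_2 = 7, cx_3 = 6, cy_3 = 5.5, cz_3 = 3.5, r_3 = 1.5, cx_4 = 5.5, cy_4 = 6, cz_4 = 3.5, w_4 = 2, d_4 = 4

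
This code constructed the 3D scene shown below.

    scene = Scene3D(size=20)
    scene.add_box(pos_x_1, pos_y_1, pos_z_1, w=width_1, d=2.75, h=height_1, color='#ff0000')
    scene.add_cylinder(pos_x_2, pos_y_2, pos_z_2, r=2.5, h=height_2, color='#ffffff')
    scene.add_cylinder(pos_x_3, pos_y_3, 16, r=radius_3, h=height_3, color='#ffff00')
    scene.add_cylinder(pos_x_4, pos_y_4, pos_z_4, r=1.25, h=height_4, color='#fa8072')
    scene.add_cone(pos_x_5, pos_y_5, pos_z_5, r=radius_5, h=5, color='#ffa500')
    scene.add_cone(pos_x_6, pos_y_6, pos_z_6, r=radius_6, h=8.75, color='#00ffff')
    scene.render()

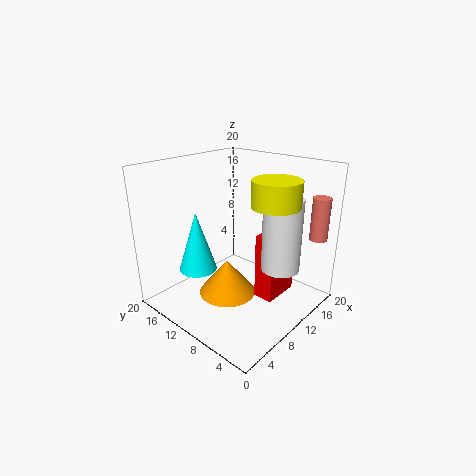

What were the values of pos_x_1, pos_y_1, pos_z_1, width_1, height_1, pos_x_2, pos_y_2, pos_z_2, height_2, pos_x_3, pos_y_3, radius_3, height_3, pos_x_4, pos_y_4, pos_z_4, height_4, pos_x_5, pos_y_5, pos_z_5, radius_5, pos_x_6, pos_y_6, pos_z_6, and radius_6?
pos_x_1 = 9.5
pos_y_1 = 3.75
pos_z_1 = 2.5
width_1 = 5.25
height_1 = 9
pos_x_2 = 11
pos_y_2 = 3.5
pos_z_2 = 7.25
height_2 = 9.5
pos_x_3 = 9.75
pos_y_3 = 3.75
radius_3 = 3
height_3 = 3.25
pos_x_4 = 17.5
pos_y_4 = 1.75
pos_z_4 = 9.75
height_4 = 6
pos_x_5 = 8.25
pos_y_5 = 10.5
pos_z_5 = 2
radius_5 = 4
pos_x_6 = 7
pos_y_6 = 15.25
pos_z_6 = 4.5
radius_6 = 2.75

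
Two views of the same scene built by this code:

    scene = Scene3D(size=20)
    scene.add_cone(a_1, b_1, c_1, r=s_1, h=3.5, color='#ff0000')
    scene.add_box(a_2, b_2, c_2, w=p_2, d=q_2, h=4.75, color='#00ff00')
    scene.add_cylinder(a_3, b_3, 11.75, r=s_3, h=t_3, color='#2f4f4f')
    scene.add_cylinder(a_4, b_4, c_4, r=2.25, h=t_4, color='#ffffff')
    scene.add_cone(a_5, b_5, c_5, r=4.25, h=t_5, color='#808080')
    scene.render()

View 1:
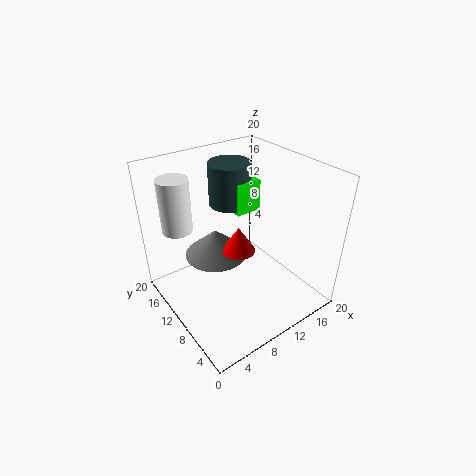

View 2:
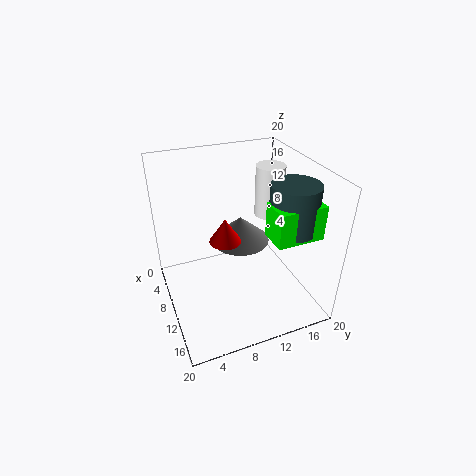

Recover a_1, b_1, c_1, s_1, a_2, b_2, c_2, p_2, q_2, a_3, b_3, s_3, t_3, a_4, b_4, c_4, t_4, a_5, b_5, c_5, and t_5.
a_1 = 9, b_1 = 8.5, c_1 = 9.25, s_1 = 2.25, a_2 = 12.25, b_2 = 13, c_2 = 11.25, p_2 = 4, q_2 = 6.5, a_3 = 13.25, b_3 = 16.5, s_3 = 3.25, t_3 = 6.5, a_4 = 4.5, b_4 = 17.5, c_4 = 9.5, t_4 = 8, a_5 = 7.25, b_5 = 11.5, c_5 = 7.75, t_5 = 3.75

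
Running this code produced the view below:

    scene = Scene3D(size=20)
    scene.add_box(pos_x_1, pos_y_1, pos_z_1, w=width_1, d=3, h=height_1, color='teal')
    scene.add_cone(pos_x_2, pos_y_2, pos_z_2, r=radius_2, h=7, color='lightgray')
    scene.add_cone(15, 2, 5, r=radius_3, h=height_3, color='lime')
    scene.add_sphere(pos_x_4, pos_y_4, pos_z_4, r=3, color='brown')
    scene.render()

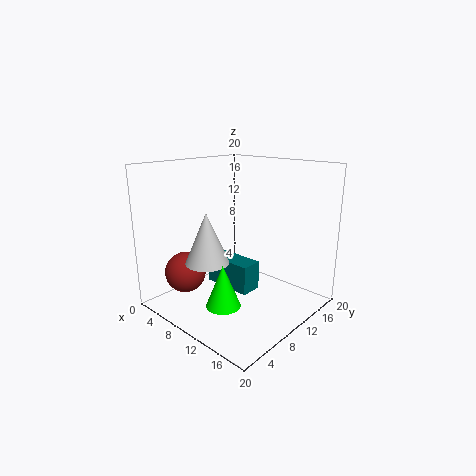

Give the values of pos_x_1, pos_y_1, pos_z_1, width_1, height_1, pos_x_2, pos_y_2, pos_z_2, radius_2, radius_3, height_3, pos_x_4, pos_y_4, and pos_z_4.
pos_x_1 = 6, pos_y_1 = 8, pos_z_1 = 3, width_1 = 7, height_1 = 4, pos_x_2 = 8, pos_y_2 = 6, pos_z_2 = 7, radius_2 = 3, radius_3 = 2, height_3 = 5, pos_x_4 = 3, pos_y_4 = 6, pos_z_4 = 4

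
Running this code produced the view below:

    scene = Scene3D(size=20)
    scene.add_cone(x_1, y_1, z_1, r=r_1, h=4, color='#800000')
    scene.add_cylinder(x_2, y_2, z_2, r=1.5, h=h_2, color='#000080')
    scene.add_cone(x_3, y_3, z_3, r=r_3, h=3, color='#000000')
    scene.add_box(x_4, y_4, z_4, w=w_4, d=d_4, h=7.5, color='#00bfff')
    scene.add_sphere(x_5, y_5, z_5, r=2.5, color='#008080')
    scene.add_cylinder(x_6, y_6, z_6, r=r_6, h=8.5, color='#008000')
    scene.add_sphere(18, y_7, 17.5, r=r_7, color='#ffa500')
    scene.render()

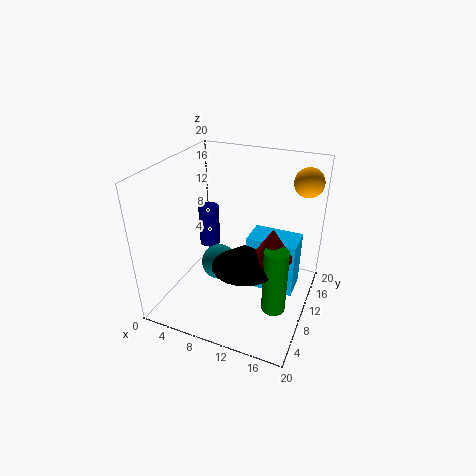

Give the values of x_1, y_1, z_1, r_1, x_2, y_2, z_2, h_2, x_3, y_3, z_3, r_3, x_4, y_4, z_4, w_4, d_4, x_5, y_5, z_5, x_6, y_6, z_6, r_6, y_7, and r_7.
x_1 = 16; y_1 = 6.5; z_1 = 10.5; r_1 = 2.5; x_2 = 4.5; y_2 = 12; z_2 = 7; h_2 = 6; x_3 = 13; y_3 = 5; z_3 = 9.5; r_3 = 4; x_4 = 12; y_4 = 8; z_4 = 4; w_4 = 6.5; d_4 = 4; x_5 = 7.5; y_5 = 9; z_5 = 6; x_6 = 17; y_6 = 5; z_6 = 4; r_6 = 1.5; y_7 = 15; r_7 = 2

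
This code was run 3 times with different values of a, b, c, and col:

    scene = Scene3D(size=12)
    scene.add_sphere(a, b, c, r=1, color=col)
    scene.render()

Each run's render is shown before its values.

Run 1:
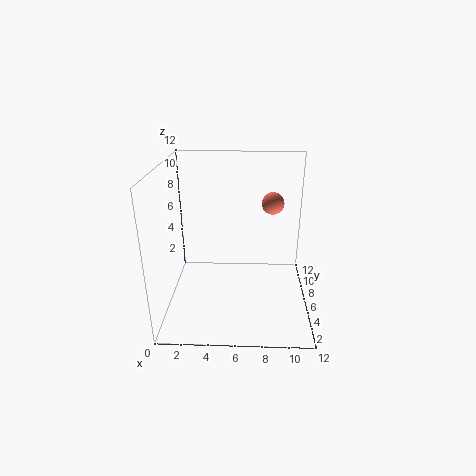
a = 9; b = 9; c = 8; col = 'salmon'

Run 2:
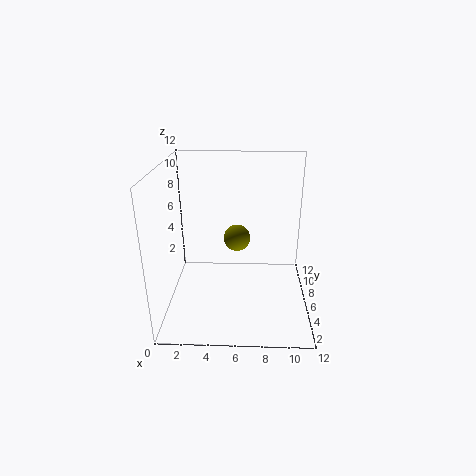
a = 6; b = 4; c = 7; col = 'olive'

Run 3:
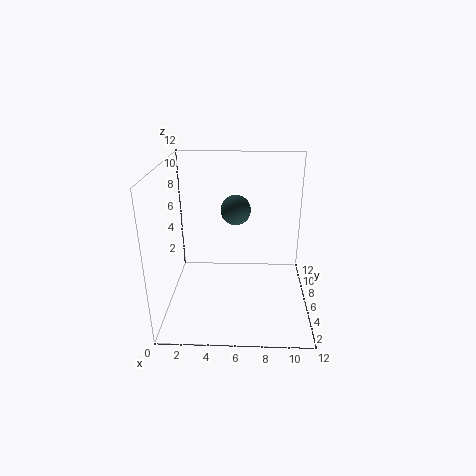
a = 6; b = 2; c = 10; col = 'darkslategray'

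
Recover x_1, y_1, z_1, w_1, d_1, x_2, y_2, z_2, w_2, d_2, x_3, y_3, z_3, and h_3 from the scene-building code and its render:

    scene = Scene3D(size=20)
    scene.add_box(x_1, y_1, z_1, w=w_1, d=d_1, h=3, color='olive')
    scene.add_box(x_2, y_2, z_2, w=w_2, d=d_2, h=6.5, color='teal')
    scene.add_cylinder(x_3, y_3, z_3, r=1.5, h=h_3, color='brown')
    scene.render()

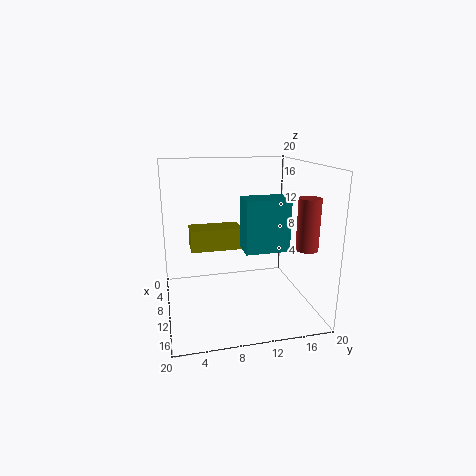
x_1 = 7; y_1 = 3.5; z_1 = 8.5; w_1 = 3.5; d_1 = 7; x_2 = 13; y_2 = 9.5; z_2 = 10; w_2 = 3.5; d_2 = 5.5; x_3 = 14; y_3 = 18.5; z_3 = 9; h_3 = 7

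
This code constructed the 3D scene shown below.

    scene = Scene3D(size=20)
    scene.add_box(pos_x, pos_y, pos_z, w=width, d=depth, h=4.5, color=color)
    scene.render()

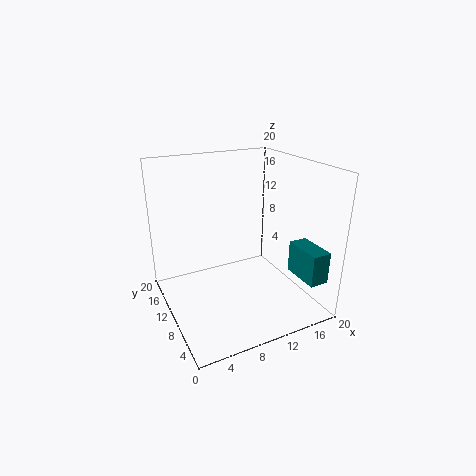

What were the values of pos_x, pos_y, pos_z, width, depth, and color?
pos_x = 17; pos_y = 2; pos_z = 4.5; width = 2.75; depth = 5.5; color = 'teal'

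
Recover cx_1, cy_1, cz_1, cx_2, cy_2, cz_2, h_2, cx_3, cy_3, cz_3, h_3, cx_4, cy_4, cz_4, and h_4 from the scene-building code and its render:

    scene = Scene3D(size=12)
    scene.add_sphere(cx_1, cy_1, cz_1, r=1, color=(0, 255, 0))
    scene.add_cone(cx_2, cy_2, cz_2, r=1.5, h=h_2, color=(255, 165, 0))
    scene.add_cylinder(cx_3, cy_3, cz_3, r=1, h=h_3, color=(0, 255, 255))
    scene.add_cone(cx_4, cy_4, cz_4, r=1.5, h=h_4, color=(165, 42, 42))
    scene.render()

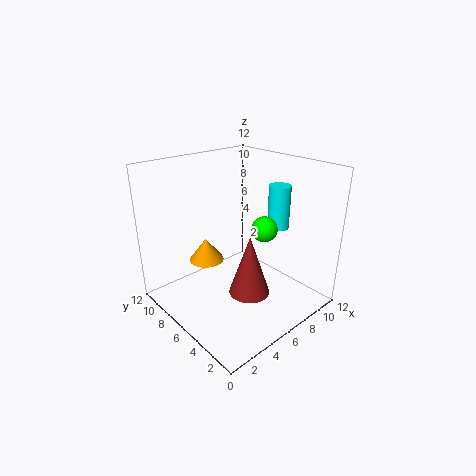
cx_1 = 6.5
cy_1 = 3.5
cz_1 = 7.5
cx_2 = 4.5
cy_2 = 8.5
cz_2 = 3.5
h_2 = 2
cx_3 = 11
cy_3 = 6
cz_3 = 5.5
h_3 = 4
cx_4 = 4
cy_4 = 2.5
cz_4 = 3.5
h_4 = 4.5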